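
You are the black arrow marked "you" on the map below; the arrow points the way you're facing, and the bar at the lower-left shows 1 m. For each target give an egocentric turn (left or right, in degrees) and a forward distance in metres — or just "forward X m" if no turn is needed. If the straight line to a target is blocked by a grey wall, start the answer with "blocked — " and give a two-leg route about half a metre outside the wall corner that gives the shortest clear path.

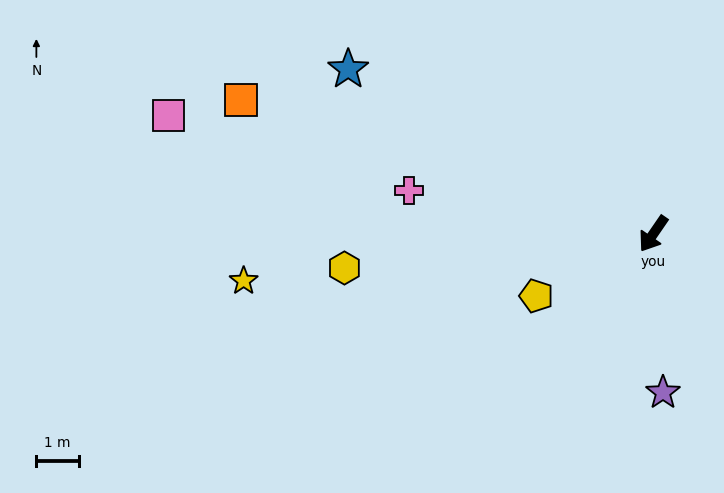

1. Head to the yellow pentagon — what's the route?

turn right 28°, forward 3.1 m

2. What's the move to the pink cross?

turn right 66°, forward 5.8 m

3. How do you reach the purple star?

turn left 38°, forward 3.7 m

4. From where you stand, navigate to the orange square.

turn right 73°, forward 10.2 m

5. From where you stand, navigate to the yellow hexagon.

turn right 49°, forward 7.3 m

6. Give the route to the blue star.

turn right 84°, forward 8.2 m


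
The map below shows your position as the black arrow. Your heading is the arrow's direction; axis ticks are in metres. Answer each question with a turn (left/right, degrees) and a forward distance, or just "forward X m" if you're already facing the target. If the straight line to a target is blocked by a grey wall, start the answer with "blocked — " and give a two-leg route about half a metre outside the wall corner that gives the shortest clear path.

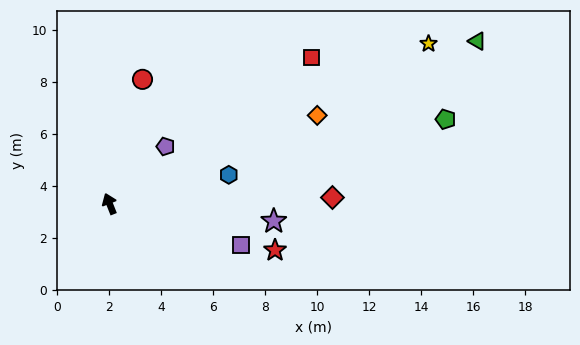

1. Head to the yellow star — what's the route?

turn right 85°, forward 13.7 m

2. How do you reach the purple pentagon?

turn right 66°, forward 3.1 m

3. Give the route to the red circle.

turn right 36°, forward 5.0 m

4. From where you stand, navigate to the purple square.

turn right 129°, forward 5.3 m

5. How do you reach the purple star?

turn right 118°, forward 6.4 m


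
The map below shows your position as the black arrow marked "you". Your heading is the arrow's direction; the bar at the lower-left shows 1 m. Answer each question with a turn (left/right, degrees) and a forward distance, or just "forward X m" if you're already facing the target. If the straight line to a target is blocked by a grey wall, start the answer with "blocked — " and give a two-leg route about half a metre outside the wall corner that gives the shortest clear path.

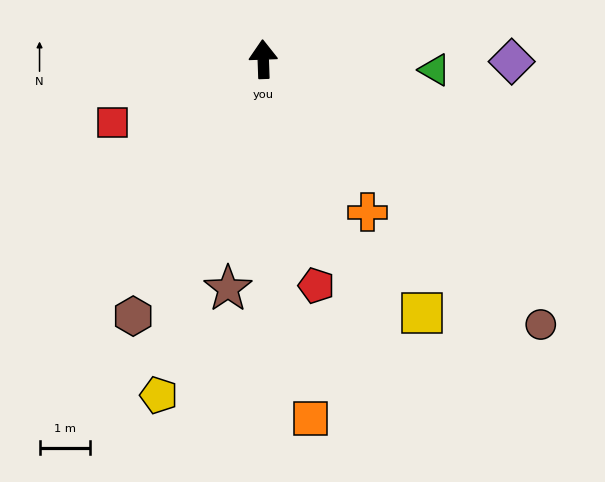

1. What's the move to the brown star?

turn left 169°, forward 4.6 m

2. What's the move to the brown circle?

turn right 136°, forward 7.6 m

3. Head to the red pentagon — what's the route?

turn right 169°, forward 4.6 m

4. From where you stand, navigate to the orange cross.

turn right 148°, forward 3.7 m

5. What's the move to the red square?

turn left 111°, forward 3.2 m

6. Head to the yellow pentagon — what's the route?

turn left 161°, forward 7.0 m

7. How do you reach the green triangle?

turn right 96°, forward 3.4 m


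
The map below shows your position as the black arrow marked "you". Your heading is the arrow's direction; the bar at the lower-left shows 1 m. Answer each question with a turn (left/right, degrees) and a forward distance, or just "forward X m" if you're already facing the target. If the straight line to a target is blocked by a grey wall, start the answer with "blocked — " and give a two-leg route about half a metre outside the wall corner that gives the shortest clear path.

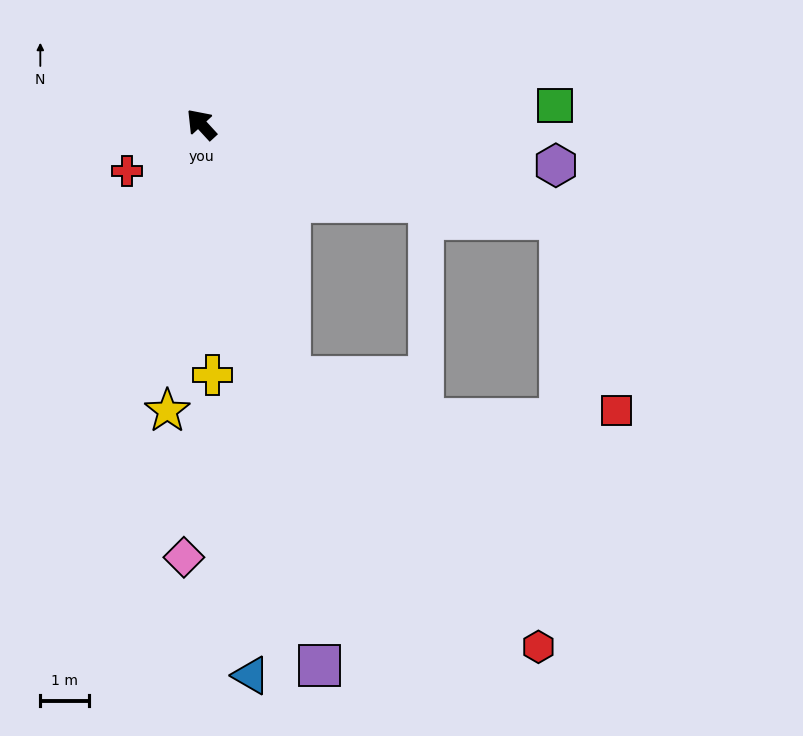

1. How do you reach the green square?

turn right 130°, forward 7.3 m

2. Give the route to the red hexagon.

blocked — turn left 157°, forward 5.5 m, then turn left 23°, forward 7.6 m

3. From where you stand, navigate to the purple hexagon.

turn right 139°, forward 7.4 m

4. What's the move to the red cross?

turn left 80°, forward 1.8 m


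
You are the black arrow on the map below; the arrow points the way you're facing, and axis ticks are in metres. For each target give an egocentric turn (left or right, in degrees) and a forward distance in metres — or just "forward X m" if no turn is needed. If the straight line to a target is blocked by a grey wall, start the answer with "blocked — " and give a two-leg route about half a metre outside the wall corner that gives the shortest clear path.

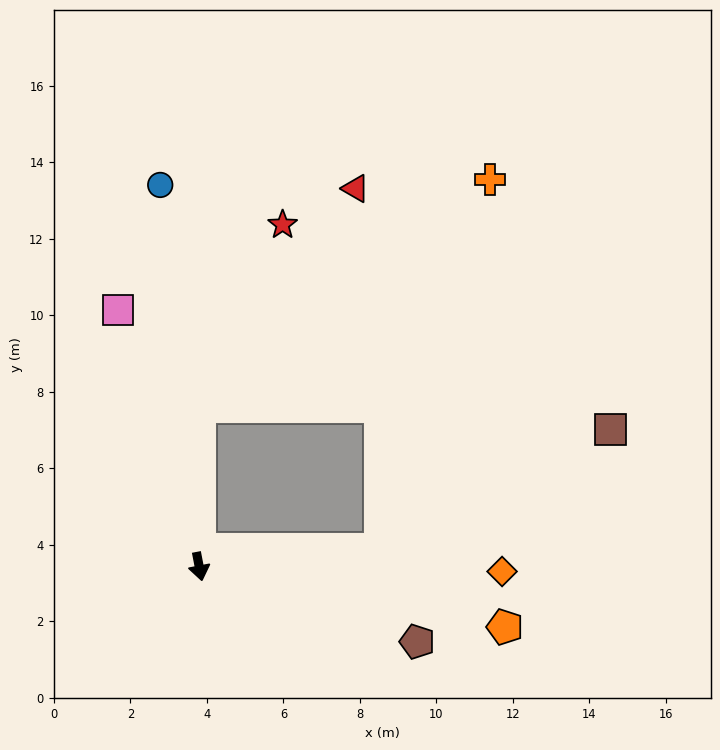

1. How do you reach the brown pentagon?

turn left 60°, forward 6.0 m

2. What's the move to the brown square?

blocked — turn left 85°, forward 4.8 m, then turn left 22°, forward 6.8 m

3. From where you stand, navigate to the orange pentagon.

turn left 68°, forward 8.1 m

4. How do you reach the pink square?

turn right 173°, forward 7.0 m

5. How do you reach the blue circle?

turn left 175°, forward 10.0 m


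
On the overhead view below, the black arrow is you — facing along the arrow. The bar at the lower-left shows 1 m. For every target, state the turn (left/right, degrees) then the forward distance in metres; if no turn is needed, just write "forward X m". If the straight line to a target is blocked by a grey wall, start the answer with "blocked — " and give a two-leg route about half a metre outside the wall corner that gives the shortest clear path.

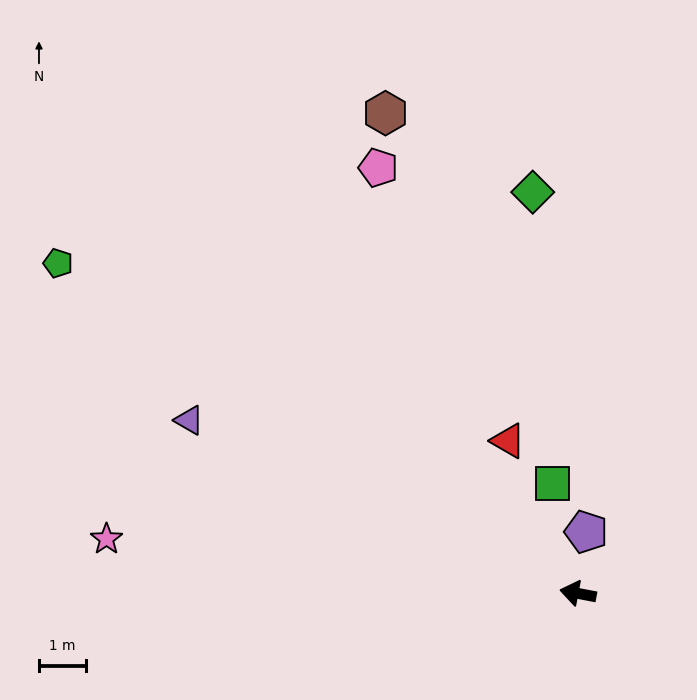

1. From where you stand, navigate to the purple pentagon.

turn right 87°, forward 1.3 m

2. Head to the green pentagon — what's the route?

turn right 22°, forward 13.2 m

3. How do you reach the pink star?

turn left 4°, forward 10.1 m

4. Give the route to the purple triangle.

turn right 13°, forward 9.1 m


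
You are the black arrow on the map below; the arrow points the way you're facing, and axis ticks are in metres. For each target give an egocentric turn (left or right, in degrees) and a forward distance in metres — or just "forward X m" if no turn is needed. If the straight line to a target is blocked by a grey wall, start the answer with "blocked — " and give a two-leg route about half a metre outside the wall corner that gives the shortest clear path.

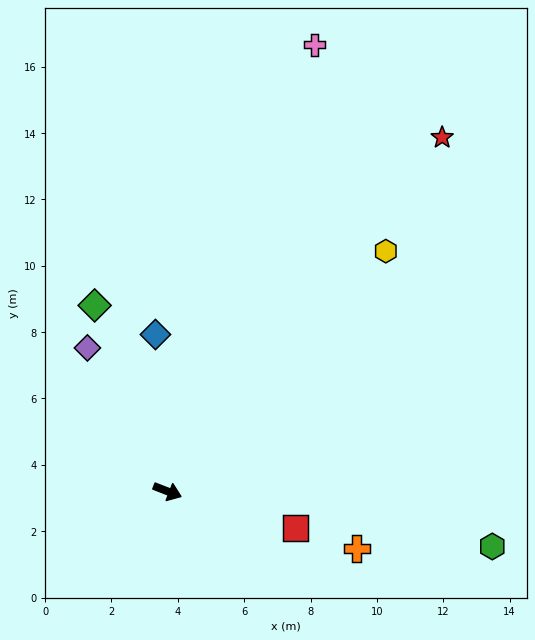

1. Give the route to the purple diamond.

turn left 140°, forward 4.9 m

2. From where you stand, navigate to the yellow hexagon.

turn left 69°, forward 9.8 m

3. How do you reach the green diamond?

turn left 133°, forward 6.0 m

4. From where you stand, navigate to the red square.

turn left 5°, forward 4.0 m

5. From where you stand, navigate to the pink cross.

turn left 93°, forward 14.2 m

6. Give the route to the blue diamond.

turn left 116°, forward 4.7 m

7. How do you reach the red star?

turn left 73°, forward 13.5 m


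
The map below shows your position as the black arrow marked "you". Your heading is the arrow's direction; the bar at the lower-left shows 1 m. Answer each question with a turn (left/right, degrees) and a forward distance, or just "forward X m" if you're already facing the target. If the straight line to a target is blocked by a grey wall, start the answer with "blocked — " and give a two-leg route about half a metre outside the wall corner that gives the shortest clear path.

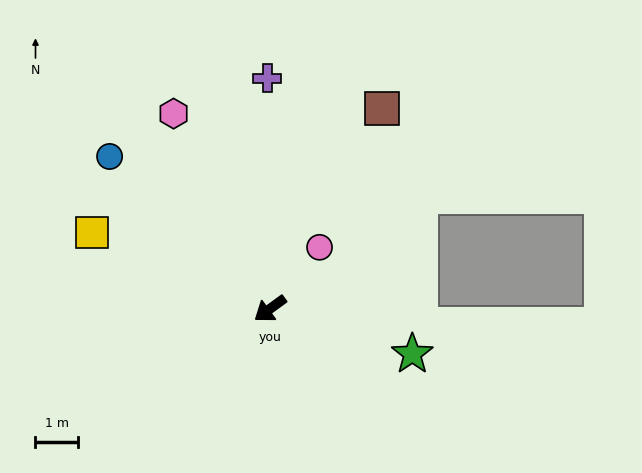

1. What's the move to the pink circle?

turn right 165°, forward 1.9 m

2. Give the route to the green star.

turn left 126°, forward 3.5 m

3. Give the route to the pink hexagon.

turn right 100°, forward 5.1 m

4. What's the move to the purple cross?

turn right 125°, forward 5.4 m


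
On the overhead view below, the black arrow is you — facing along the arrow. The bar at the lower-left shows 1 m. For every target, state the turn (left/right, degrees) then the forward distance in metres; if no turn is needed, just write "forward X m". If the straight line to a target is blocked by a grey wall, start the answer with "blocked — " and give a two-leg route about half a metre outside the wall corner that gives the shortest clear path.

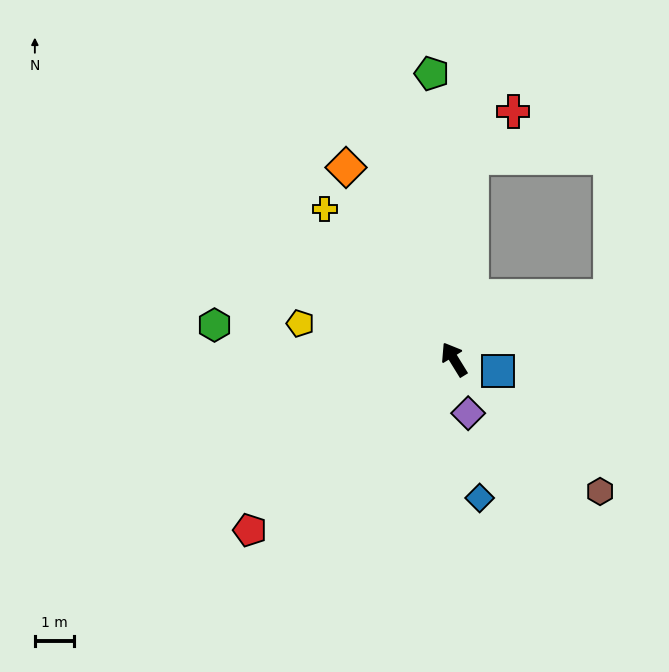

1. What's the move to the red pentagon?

turn left 98°, forward 6.7 m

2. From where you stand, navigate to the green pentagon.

turn right 27°, forward 7.3 m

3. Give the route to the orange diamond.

turn right 2°, forward 5.6 m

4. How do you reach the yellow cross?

turn left 9°, forward 5.0 m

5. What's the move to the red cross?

blocked — turn right 37°, forward 5.1 m, then turn right 35°, forward 1.6 m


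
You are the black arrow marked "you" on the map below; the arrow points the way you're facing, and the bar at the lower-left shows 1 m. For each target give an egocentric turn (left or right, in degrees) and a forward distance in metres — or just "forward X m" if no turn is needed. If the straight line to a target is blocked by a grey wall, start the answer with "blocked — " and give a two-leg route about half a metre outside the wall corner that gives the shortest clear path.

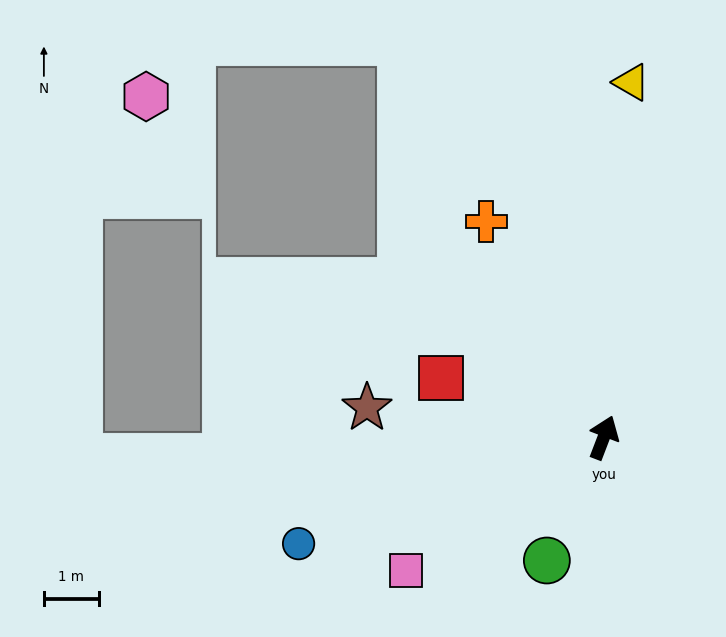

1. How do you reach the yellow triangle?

turn left 16°, forward 6.5 m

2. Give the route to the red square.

turn left 91°, forward 3.1 m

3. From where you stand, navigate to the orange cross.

turn left 50°, forward 4.5 m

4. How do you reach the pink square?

turn left 145°, forward 4.3 m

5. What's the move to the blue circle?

turn left 130°, forward 5.9 m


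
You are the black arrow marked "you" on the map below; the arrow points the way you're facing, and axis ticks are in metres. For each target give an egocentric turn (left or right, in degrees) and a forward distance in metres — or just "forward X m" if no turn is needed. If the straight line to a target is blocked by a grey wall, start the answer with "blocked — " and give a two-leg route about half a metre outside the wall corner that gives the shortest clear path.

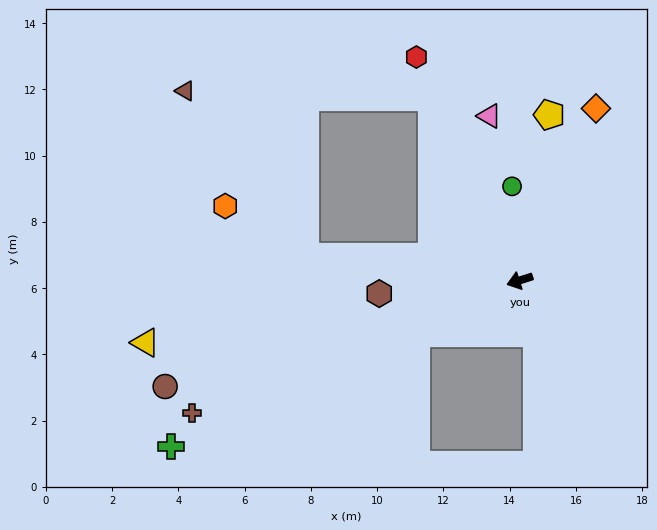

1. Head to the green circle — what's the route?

turn right 103°, forward 2.8 m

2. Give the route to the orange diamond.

turn right 132°, forward 5.7 m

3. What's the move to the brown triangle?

blocked — turn right 24°, forward 6.5 m, then turn right 48°, forward 6.2 m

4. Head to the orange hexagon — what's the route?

blocked — turn right 24°, forward 6.5 m, then turn right 26°, forward 2.9 m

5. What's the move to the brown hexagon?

turn right 12°, forward 4.3 m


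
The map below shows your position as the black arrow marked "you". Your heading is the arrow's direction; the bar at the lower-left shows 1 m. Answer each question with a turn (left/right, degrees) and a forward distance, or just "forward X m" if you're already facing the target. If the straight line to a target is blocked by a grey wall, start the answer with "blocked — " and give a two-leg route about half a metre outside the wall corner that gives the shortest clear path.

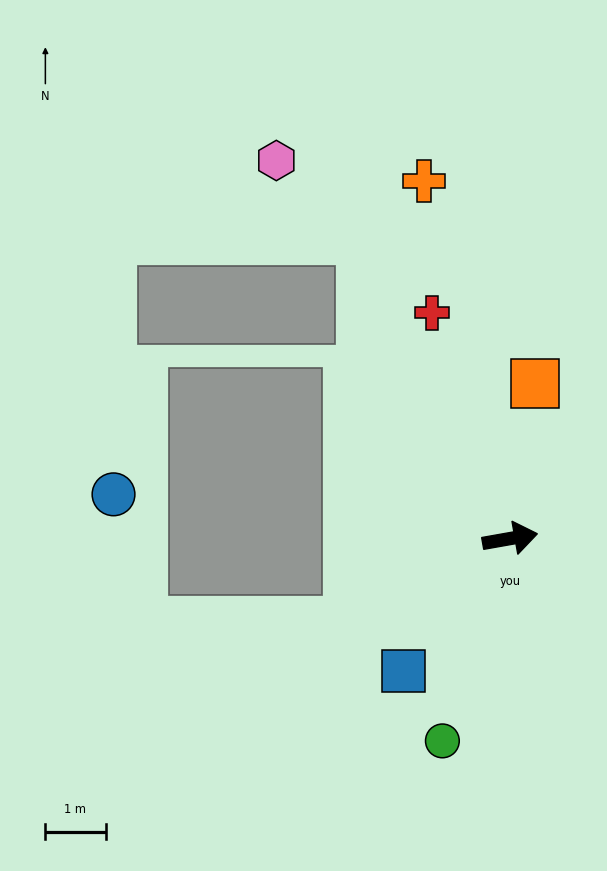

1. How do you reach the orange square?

turn left 71°, forward 2.6 m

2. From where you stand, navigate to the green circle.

turn right 119°, forward 3.5 m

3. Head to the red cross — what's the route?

turn left 99°, forward 4.0 m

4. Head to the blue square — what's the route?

turn right 139°, forward 2.8 m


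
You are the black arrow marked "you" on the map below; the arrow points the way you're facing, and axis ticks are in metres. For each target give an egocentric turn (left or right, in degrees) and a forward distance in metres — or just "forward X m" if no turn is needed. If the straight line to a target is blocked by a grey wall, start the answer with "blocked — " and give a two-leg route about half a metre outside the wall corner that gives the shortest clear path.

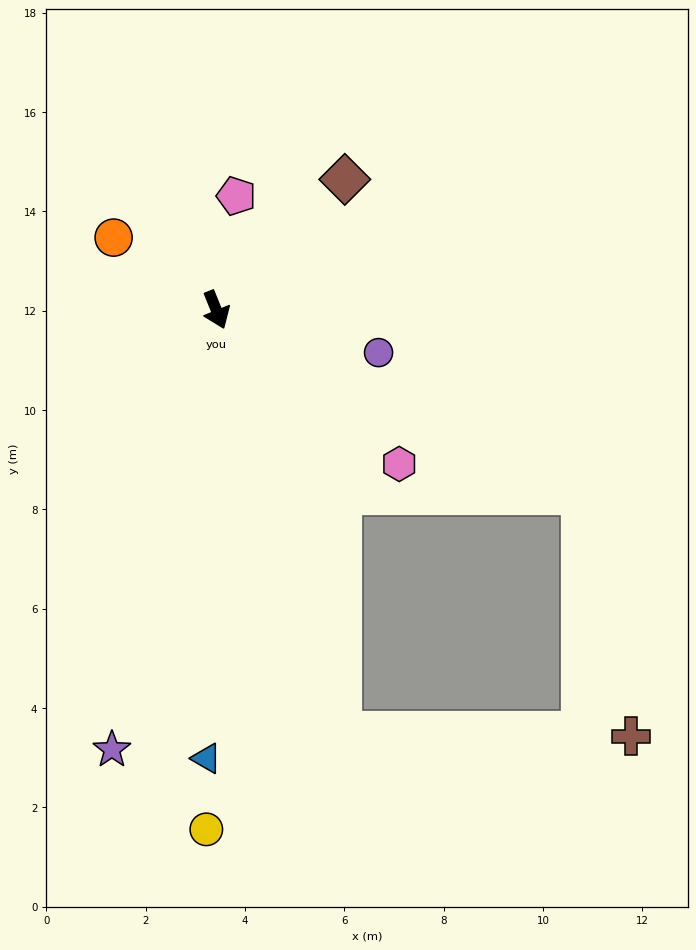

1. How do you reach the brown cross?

blocked — turn left 41°, forward 8.2 m, then turn right 52°, forward 5.0 m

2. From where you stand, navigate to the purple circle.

turn left 53°, forward 3.4 m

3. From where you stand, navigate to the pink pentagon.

turn left 148°, forward 2.3 m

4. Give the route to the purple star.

turn right 35°, forward 9.1 m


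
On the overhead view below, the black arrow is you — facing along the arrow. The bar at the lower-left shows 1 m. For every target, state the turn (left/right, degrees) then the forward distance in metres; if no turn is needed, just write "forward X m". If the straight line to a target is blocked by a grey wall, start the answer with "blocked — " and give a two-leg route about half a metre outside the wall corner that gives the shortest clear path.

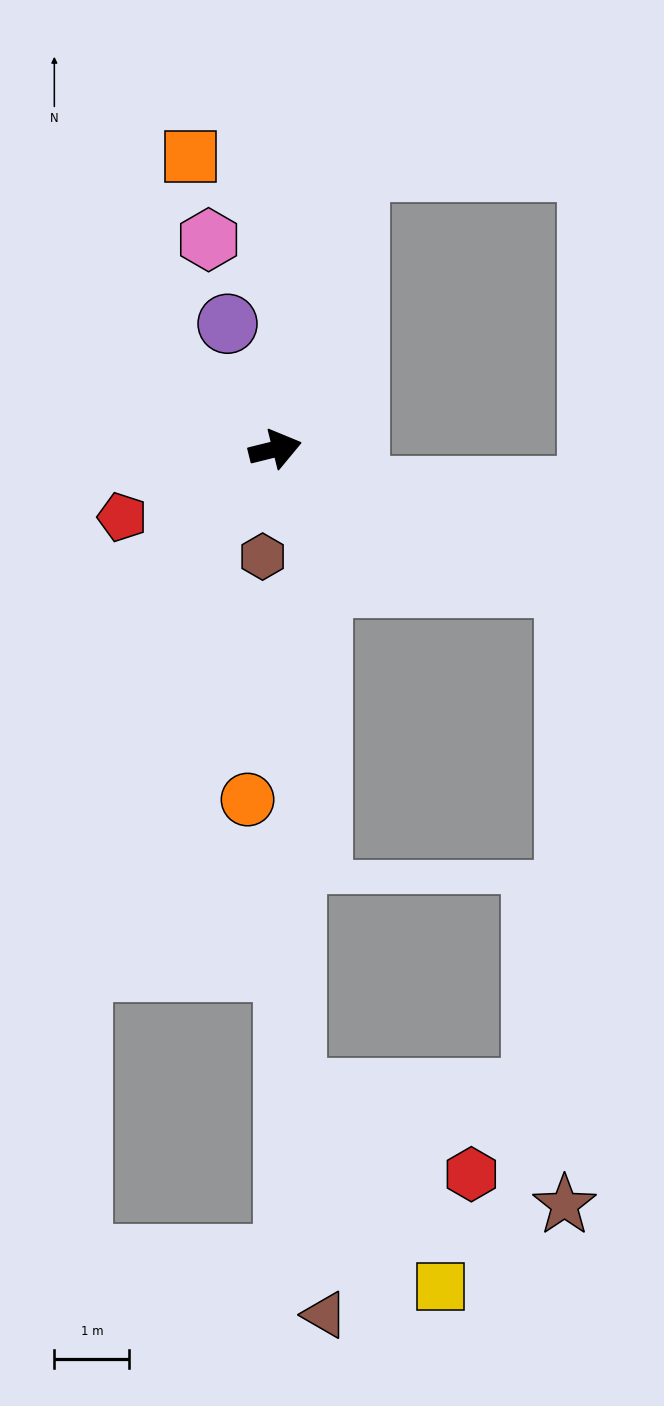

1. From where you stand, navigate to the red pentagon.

turn right 170°, forward 2.2 m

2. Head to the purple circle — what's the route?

turn left 97°, forward 1.8 m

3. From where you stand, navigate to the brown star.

blocked — turn right 39°, forward 4.3 m, then turn right 65°, forward 8.3 m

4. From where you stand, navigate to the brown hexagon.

turn right 111°, forward 1.4 m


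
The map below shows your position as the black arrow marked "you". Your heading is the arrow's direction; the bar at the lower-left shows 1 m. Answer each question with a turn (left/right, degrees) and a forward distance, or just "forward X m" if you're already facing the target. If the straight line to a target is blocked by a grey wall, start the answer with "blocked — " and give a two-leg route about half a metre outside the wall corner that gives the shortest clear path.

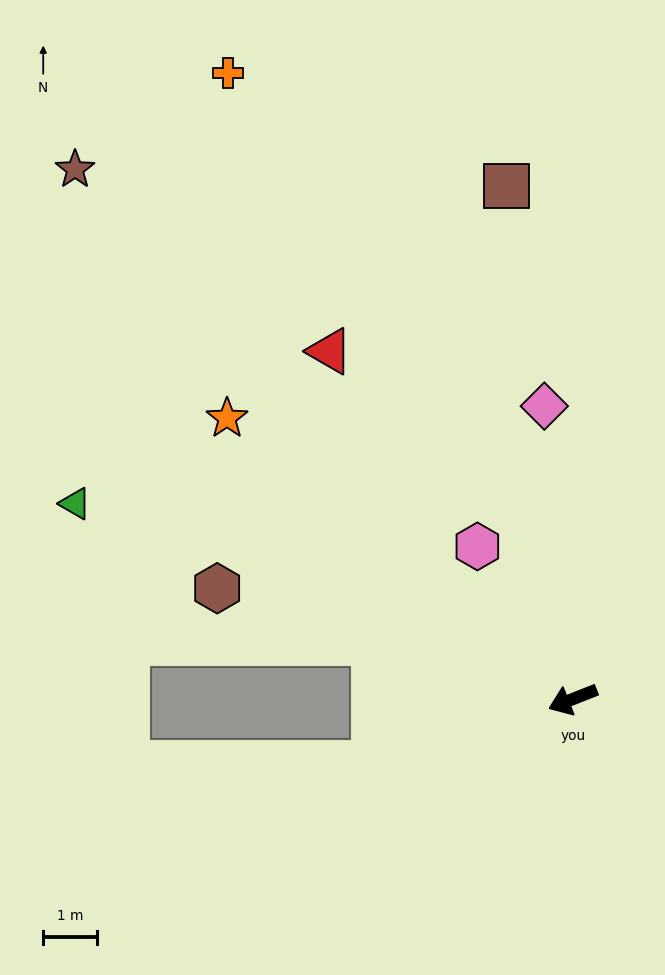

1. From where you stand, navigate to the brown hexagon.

turn right 39°, forward 6.9 m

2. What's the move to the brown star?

turn right 68°, forward 13.5 m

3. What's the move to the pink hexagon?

turn right 80°, forward 3.3 m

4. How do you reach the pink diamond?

turn right 106°, forward 5.5 m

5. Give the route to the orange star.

turn right 61°, forward 8.3 m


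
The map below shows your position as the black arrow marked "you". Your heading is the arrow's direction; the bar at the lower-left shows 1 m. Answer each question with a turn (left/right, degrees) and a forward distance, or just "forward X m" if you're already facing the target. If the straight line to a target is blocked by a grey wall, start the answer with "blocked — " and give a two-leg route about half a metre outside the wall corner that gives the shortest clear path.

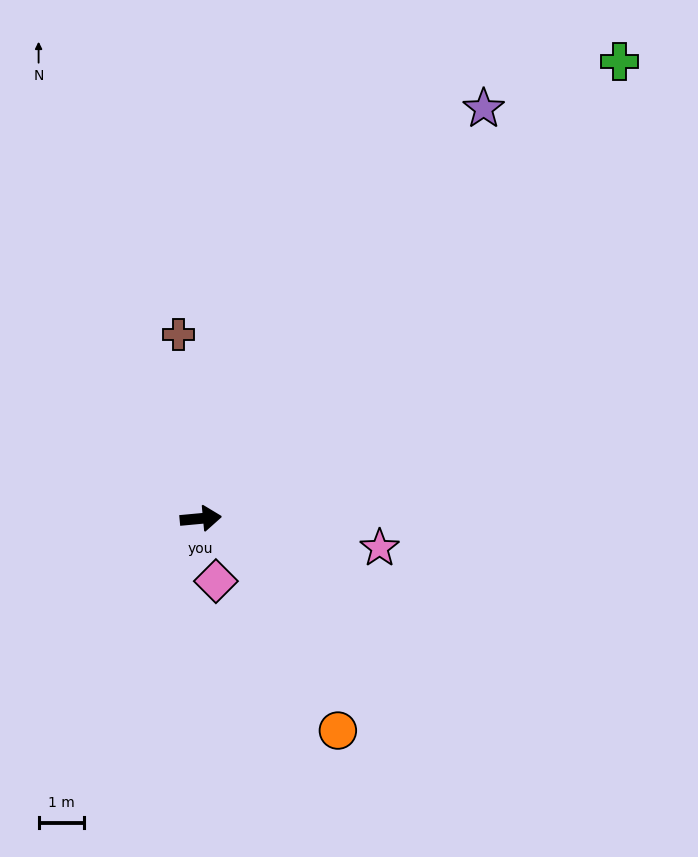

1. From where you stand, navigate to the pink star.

turn right 15°, forward 3.9 m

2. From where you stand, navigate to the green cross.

turn left 42°, forward 13.5 m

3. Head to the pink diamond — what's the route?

turn right 82°, forward 1.4 m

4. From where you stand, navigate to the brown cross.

turn left 92°, forward 4.0 m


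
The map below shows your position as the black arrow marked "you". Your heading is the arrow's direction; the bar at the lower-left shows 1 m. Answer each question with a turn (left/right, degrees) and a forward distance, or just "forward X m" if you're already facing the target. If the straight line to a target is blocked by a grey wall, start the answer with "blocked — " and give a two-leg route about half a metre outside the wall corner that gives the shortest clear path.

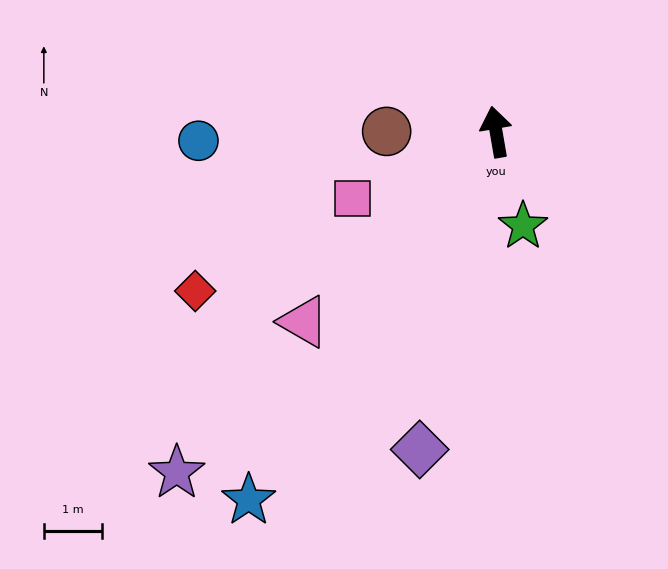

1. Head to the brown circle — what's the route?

turn left 80°, forward 1.9 m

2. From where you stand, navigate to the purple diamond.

turn left 157°, forward 5.6 m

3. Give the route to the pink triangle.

turn left 125°, forward 4.7 m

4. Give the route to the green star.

turn right 174°, forward 1.7 m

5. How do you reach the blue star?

turn left 136°, forward 7.6 m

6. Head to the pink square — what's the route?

turn left 105°, forward 2.7 m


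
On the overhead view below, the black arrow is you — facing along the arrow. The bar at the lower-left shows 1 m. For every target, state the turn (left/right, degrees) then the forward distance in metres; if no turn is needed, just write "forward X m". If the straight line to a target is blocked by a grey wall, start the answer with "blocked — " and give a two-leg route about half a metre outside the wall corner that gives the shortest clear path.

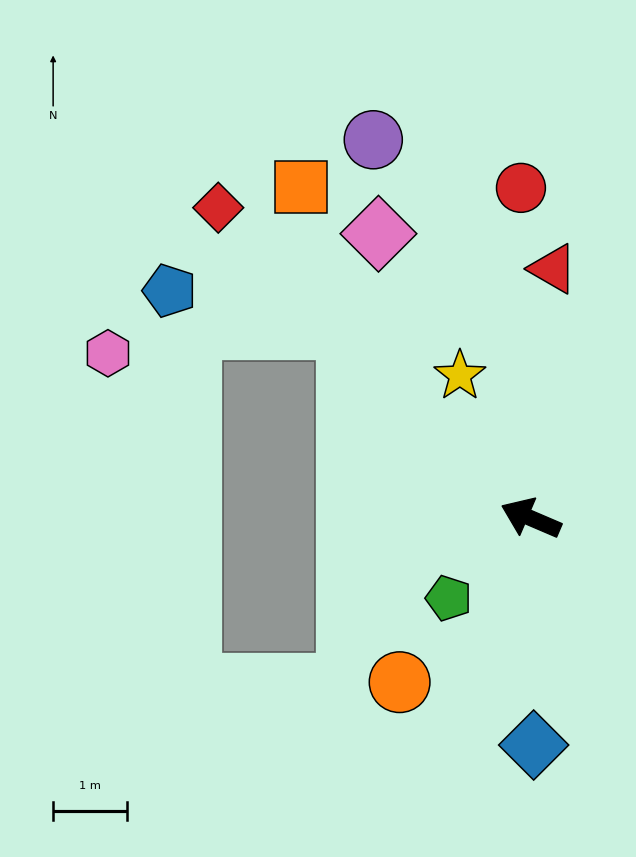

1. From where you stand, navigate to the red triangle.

turn right 72°, forward 3.4 m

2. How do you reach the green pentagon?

turn left 67°, forward 1.6 m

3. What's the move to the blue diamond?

turn left 114°, forward 3.1 m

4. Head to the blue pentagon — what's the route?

blocked — turn right 23°, forward 3.6 m, then turn left 34°, forward 2.5 m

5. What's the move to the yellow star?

turn right 40°, forward 2.2 m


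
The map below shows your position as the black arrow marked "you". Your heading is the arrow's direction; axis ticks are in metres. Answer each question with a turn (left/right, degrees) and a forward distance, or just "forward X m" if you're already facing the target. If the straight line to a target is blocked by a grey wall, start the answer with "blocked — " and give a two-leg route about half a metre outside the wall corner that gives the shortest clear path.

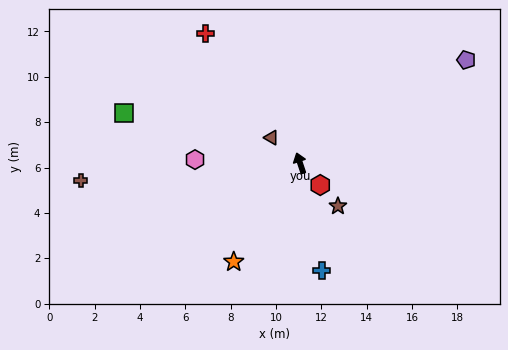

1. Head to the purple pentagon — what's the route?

turn right 77°, forward 8.6 m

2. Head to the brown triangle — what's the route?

turn left 30°, forward 1.7 m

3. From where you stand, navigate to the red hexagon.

turn right 156°, forward 1.3 m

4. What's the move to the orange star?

turn left 128°, forward 5.2 m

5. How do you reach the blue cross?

turn left 173°, forward 4.8 m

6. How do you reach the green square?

turn left 56°, forward 8.1 m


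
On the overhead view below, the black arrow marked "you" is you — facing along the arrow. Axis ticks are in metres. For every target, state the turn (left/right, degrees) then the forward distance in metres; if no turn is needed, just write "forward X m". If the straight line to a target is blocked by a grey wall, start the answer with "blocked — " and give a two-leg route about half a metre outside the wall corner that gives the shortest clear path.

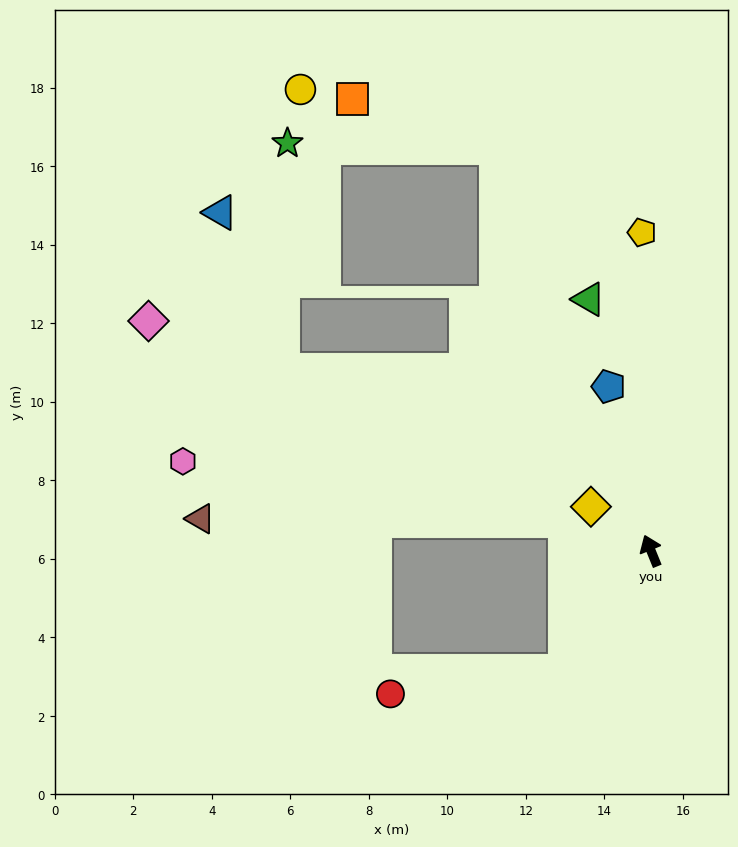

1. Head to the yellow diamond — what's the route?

turn left 32°, forward 1.9 m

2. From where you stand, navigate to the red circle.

blocked — turn left 122°, forward 3.8 m, then turn right 47°, forward 4.5 m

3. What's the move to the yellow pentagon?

turn right 20°, forward 8.1 m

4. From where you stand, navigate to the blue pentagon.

turn right 8°, forward 4.3 m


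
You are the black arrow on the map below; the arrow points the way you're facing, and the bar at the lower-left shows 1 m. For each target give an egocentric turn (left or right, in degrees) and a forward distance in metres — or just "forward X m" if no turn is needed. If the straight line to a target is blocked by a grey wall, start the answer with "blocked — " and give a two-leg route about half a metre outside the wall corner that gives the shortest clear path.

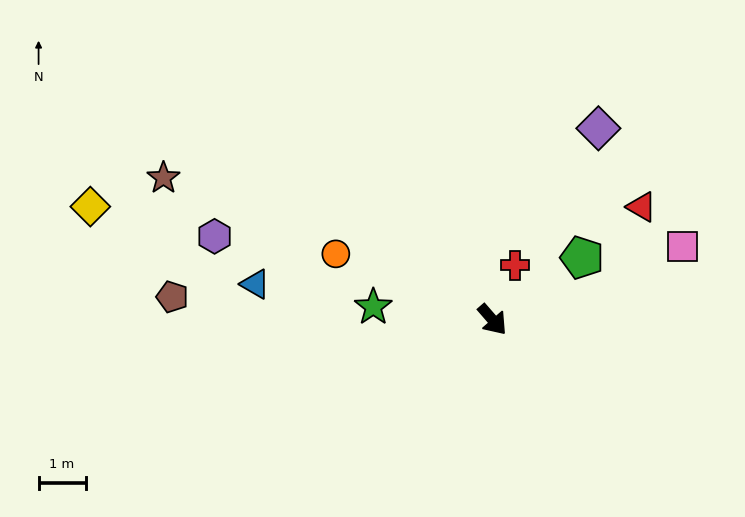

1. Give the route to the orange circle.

turn right 154°, forward 3.6 m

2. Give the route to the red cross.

turn left 117°, forward 1.3 m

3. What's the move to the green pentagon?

turn left 84°, forward 2.3 m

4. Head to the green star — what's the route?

turn right 137°, forward 2.6 m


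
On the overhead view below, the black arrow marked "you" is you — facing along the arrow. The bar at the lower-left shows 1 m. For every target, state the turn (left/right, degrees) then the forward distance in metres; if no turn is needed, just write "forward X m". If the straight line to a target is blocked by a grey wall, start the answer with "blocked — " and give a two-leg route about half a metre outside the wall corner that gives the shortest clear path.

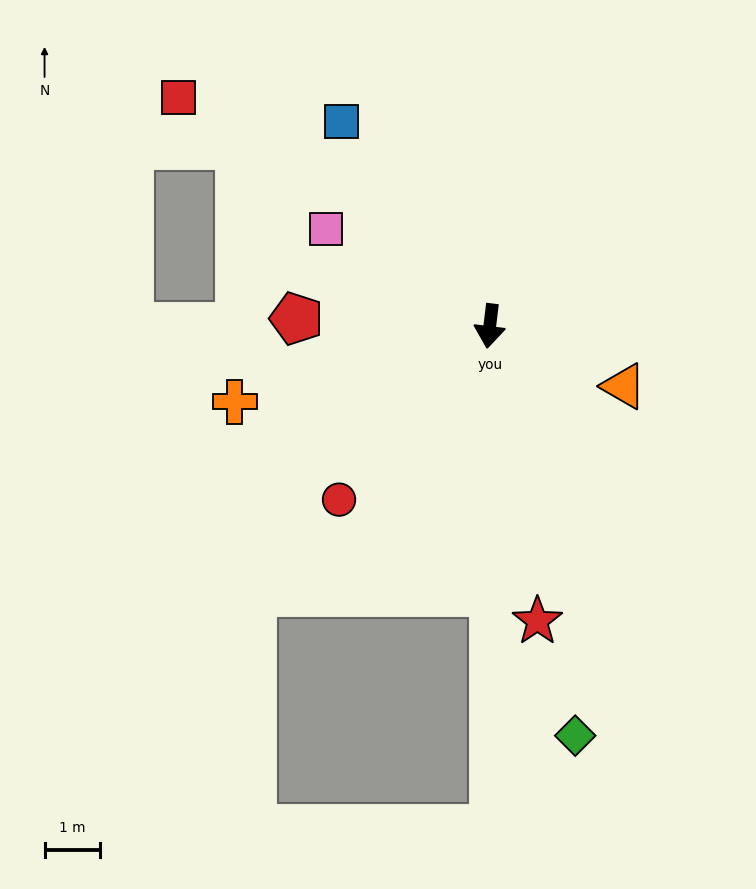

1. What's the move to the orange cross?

turn right 67°, forward 4.8 m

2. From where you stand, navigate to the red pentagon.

turn right 85°, forward 3.5 m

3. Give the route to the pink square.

turn right 114°, forward 3.4 m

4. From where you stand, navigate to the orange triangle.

turn left 73°, forward 2.6 m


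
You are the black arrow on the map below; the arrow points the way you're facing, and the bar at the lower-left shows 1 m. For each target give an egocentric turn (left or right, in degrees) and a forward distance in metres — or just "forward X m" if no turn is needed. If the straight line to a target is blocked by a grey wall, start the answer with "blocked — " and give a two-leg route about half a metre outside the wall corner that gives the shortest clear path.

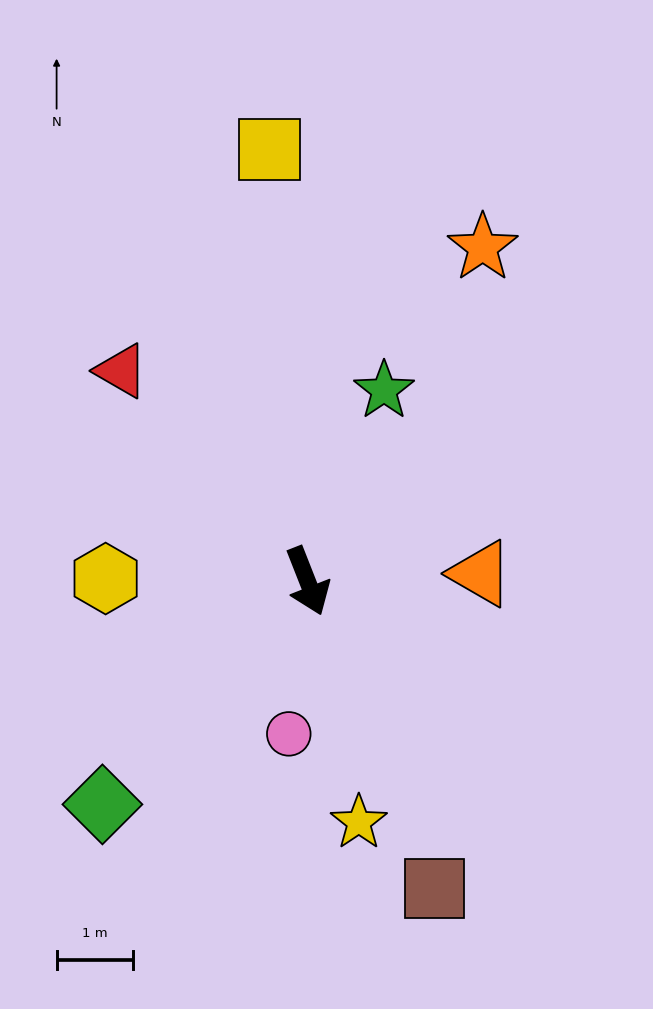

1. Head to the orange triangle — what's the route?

turn left 71°, forward 2.3 m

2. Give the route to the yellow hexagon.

turn right 112°, forward 2.6 m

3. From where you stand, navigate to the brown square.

forward 4.3 m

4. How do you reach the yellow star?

turn right 9°, forward 3.2 m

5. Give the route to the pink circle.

turn right 28°, forward 2.0 m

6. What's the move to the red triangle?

turn right 160°, forward 3.7 m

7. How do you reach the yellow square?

turn left 164°, forward 5.7 m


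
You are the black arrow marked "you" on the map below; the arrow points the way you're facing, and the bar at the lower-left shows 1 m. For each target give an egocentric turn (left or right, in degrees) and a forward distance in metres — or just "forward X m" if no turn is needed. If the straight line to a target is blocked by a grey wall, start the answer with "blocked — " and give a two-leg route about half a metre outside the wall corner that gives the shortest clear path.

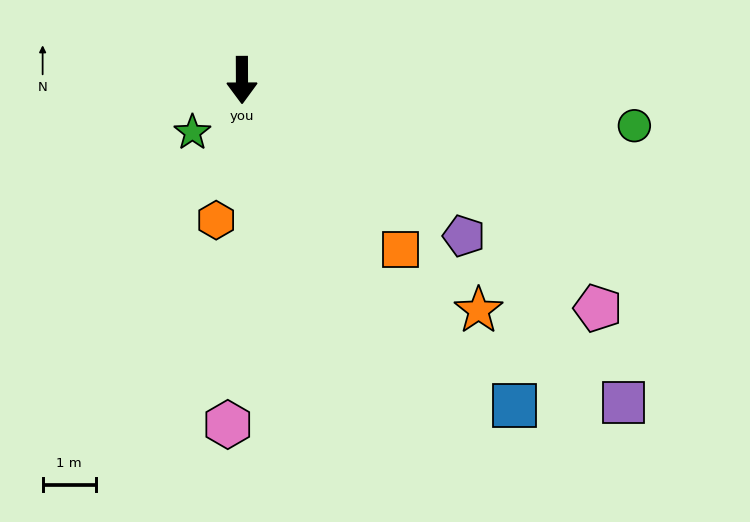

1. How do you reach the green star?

turn right 44°, forward 1.4 m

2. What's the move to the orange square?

turn left 43°, forward 4.3 m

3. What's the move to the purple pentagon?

turn left 55°, forward 5.1 m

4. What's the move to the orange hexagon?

turn right 11°, forward 2.7 m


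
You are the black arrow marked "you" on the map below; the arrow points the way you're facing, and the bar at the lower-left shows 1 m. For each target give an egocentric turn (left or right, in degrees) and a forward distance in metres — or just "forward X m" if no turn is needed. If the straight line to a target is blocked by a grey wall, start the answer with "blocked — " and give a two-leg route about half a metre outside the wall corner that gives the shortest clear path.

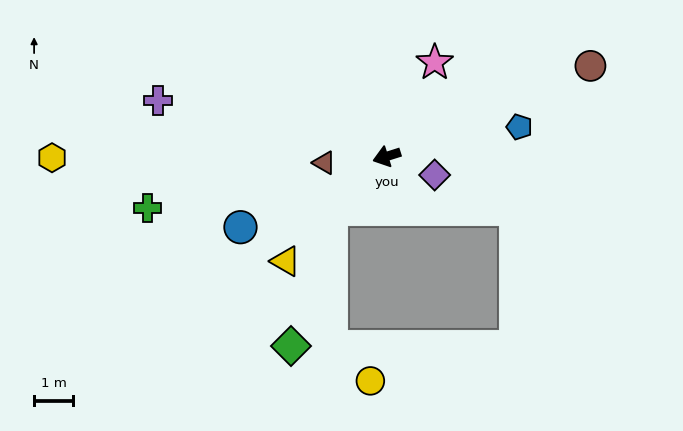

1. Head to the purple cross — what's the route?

turn right 31°, forward 6.0 m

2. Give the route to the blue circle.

turn left 8°, forward 4.2 m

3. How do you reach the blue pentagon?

turn left 175°, forward 3.5 m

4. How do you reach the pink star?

turn right 135°, forward 2.7 m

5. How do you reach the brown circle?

turn right 174°, forward 5.7 m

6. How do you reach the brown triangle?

turn right 12°, forward 1.6 m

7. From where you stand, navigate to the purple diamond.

turn left 141°, forward 1.3 m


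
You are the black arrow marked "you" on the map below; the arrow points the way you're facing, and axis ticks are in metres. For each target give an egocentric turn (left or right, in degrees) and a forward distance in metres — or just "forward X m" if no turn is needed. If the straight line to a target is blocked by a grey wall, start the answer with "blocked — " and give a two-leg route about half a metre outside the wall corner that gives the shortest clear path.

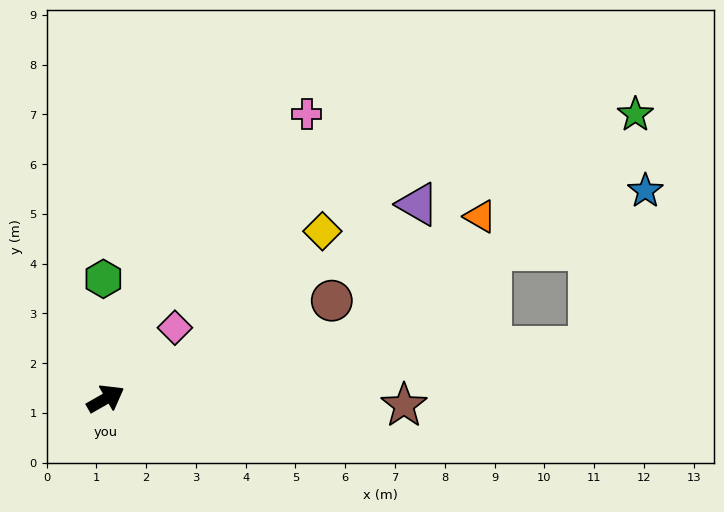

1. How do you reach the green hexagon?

turn left 61°, forward 2.4 m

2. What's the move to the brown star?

turn right 31°, forward 6.0 m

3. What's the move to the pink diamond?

turn left 16°, forward 2.0 m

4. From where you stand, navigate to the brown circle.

turn right 6°, forward 5.0 m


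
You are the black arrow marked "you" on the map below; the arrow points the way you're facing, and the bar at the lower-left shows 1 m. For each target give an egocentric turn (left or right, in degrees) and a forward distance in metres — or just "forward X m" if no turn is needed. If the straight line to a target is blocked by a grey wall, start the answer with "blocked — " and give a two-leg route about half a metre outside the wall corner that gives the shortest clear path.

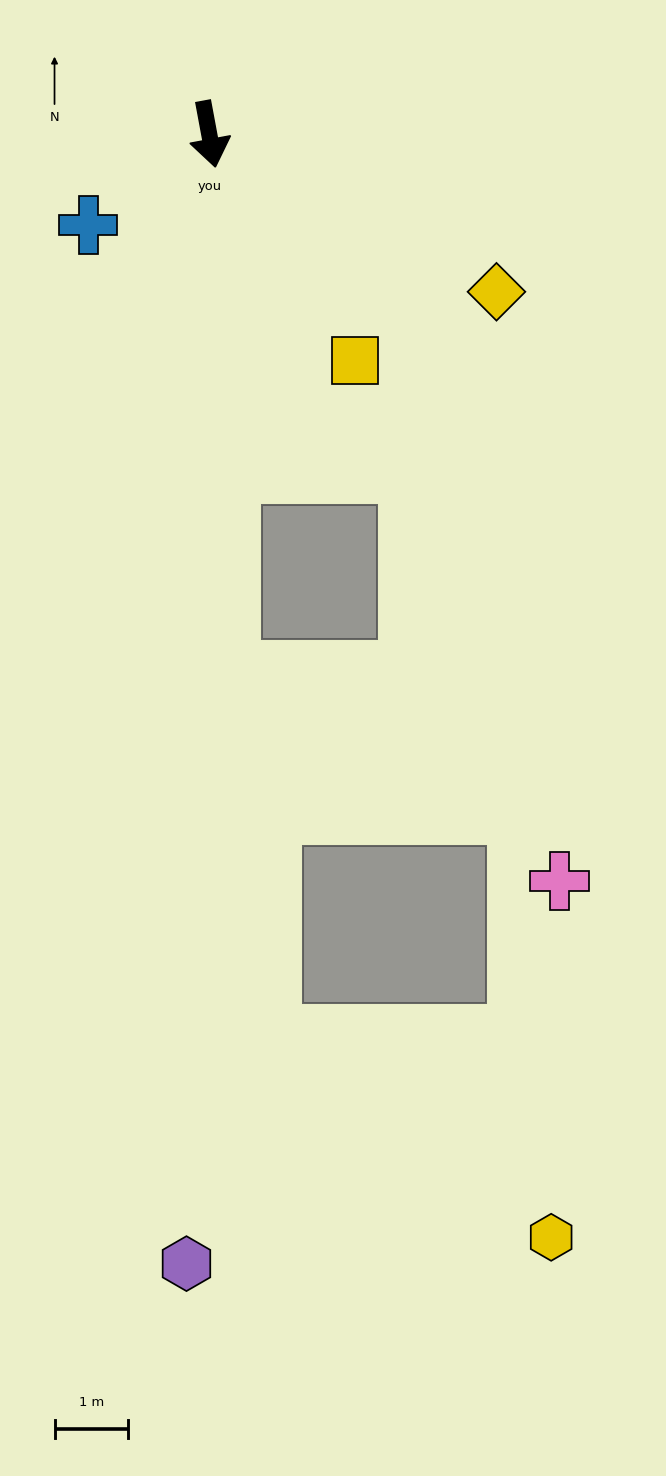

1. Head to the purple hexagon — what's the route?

turn right 12°, forward 15.4 m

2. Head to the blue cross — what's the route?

turn right 64°, forward 2.1 m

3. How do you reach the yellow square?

turn left 22°, forward 3.7 m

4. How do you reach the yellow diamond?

turn left 51°, forward 4.5 m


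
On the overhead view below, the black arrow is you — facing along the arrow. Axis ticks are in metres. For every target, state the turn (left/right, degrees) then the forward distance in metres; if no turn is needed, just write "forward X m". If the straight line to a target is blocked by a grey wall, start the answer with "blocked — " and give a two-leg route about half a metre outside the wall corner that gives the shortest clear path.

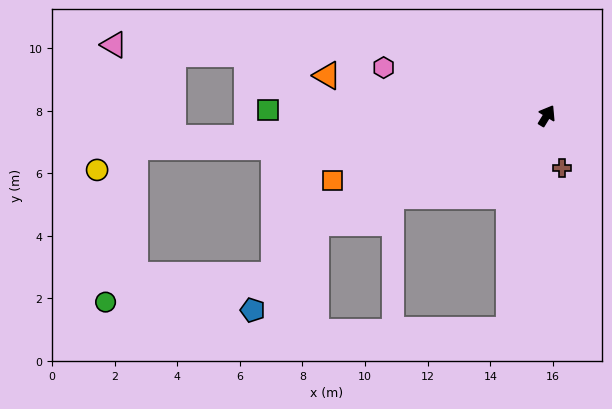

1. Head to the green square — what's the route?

turn left 120°, forward 8.9 m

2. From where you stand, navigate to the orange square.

turn left 138°, forward 7.2 m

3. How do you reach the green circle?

blocked — turn left 126°, forward 13.2 m, then turn left 75°, forward 5.0 m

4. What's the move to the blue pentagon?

blocked — turn left 146°, forward 8.1 m, then turn left 29°, forward 3.4 m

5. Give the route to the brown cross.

turn right 133°, forward 1.7 m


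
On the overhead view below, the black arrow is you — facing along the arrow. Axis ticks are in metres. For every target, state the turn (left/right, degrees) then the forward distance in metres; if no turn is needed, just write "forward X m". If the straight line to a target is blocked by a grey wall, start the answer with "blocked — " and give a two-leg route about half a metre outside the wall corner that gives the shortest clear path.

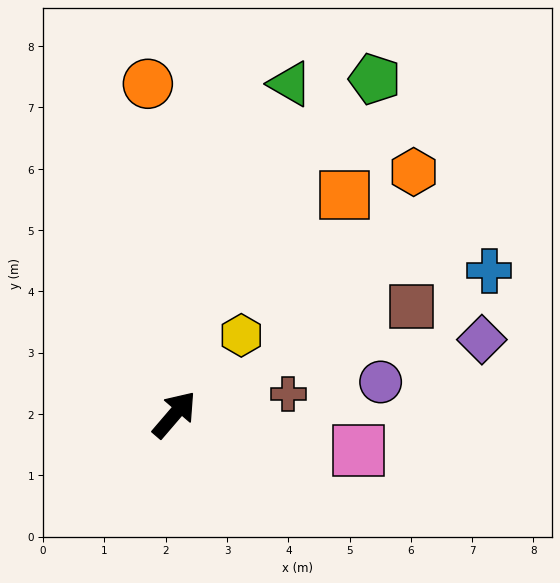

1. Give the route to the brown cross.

turn right 39°, forward 1.9 m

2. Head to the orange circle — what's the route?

turn left 45°, forward 5.4 m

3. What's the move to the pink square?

turn right 60°, forward 3.1 m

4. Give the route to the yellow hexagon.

forward 1.7 m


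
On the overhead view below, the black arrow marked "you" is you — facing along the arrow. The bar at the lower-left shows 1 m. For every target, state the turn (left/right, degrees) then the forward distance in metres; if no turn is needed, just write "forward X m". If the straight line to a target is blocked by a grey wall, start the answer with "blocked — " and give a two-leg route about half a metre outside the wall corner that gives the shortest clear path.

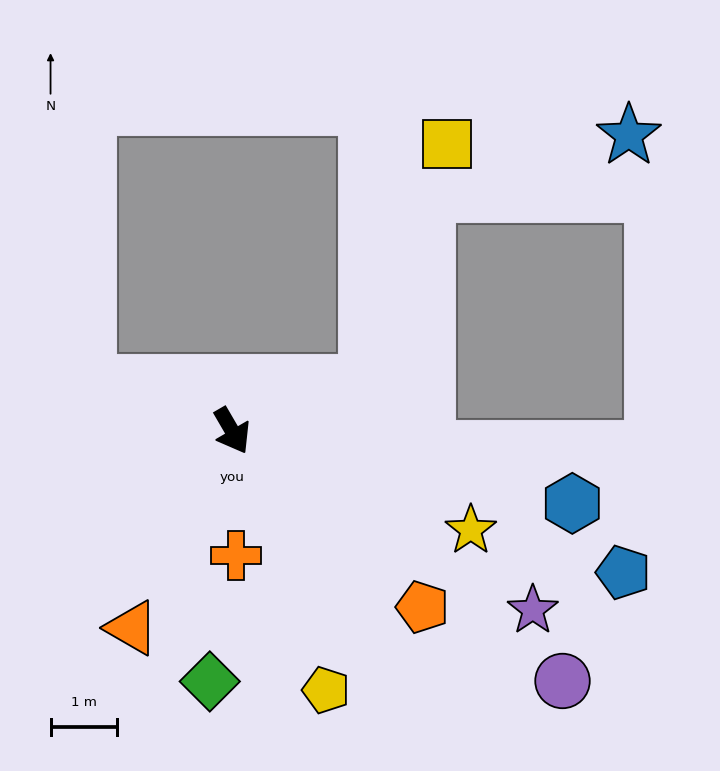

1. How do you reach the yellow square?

blocked — turn left 79°, forward 2.2 m, then turn left 52°, forward 3.8 m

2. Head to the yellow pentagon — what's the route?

turn right 10°, forward 4.2 m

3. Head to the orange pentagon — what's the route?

turn left 17°, forward 3.9 m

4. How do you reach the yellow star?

turn left 37°, forward 3.9 m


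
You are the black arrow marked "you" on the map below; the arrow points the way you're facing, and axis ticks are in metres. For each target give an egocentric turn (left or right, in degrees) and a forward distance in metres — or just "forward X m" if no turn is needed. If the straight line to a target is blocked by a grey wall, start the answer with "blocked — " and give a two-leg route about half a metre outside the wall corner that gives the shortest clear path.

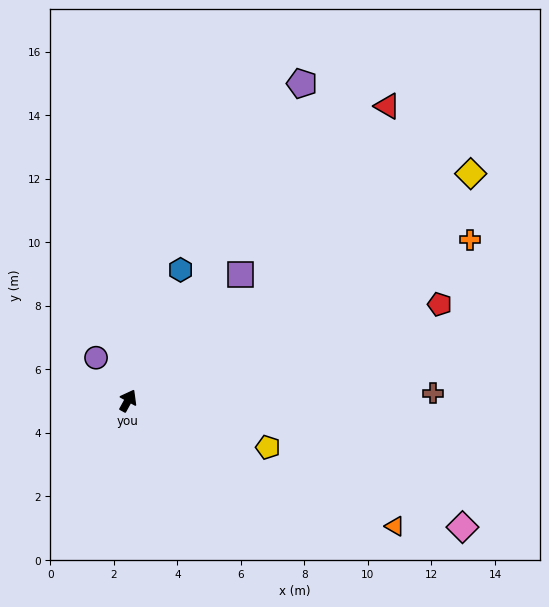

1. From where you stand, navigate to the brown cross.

turn right 60°, forward 9.6 m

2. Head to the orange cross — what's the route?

turn right 36°, forward 11.9 m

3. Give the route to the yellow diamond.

turn right 28°, forward 12.9 m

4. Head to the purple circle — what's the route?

turn left 66°, forward 1.7 m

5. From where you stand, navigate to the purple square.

turn right 13°, forward 5.3 m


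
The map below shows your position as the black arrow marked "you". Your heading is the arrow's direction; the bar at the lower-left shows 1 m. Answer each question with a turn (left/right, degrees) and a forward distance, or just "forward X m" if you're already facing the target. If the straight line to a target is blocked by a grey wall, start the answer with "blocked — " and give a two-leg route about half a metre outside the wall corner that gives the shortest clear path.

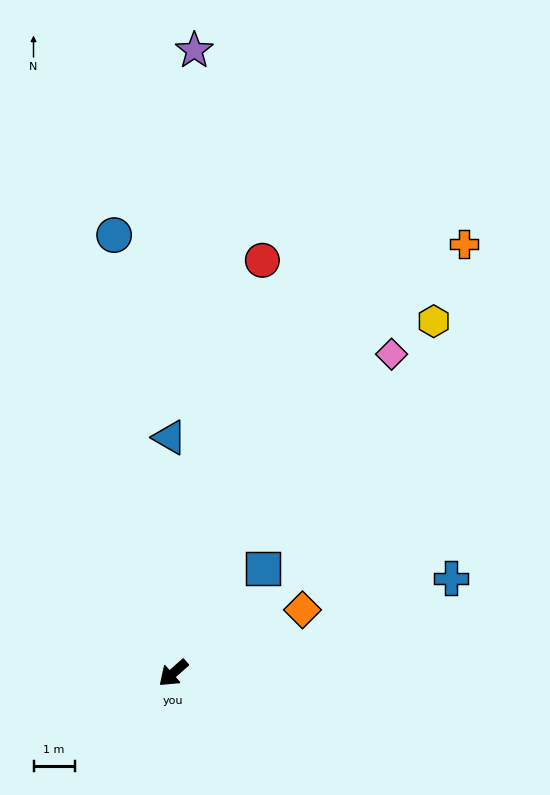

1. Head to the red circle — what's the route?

turn right 144°, forward 10.3 m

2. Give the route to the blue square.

turn right 172°, forward 3.4 m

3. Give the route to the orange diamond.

turn left 165°, forward 3.5 m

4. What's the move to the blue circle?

turn right 124°, forward 10.8 m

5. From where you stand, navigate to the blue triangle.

turn right 131°, forward 5.7 m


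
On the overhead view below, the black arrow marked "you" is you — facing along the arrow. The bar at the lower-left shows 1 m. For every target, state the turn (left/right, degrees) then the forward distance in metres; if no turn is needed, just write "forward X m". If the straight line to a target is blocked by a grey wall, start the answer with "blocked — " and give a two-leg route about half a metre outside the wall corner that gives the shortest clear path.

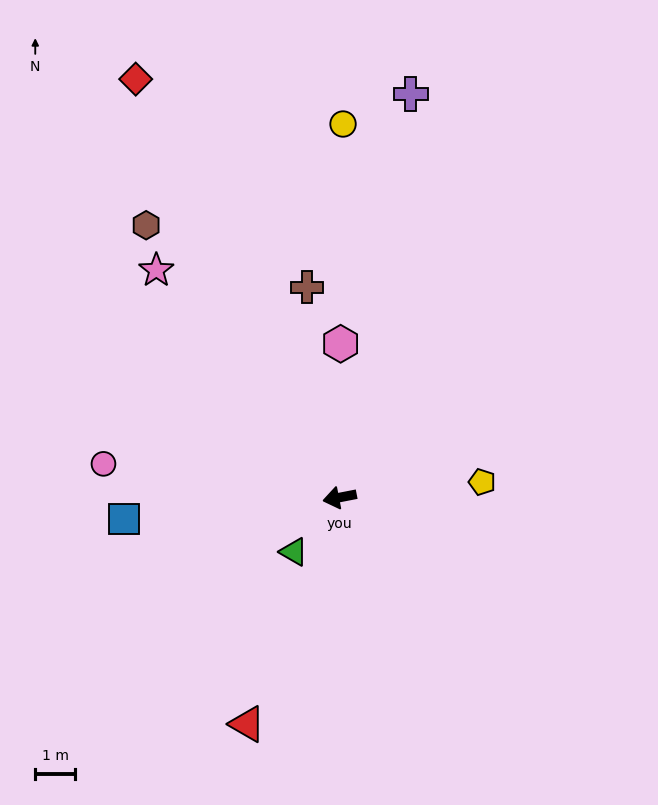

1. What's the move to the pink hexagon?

turn right 101°, forward 3.8 m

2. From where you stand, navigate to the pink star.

turn right 62°, forward 7.3 m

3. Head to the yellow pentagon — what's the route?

turn left 175°, forward 3.6 m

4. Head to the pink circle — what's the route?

turn right 19°, forward 5.9 m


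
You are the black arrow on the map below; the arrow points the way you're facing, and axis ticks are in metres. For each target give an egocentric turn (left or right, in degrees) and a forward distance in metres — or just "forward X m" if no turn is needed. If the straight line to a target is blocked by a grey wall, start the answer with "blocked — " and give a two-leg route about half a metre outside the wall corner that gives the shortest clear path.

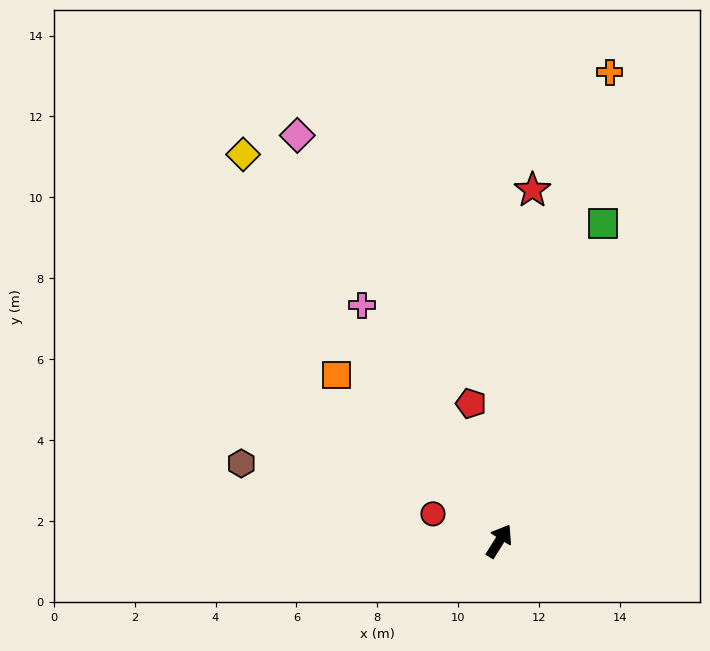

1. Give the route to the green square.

turn left 14°, forward 8.3 m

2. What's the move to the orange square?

turn left 76°, forward 5.8 m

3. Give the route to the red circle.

turn left 100°, forward 1.8 m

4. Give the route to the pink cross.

turn left 62°, forward 6.8 m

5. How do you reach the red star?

turn left 27°, forward 8.7 m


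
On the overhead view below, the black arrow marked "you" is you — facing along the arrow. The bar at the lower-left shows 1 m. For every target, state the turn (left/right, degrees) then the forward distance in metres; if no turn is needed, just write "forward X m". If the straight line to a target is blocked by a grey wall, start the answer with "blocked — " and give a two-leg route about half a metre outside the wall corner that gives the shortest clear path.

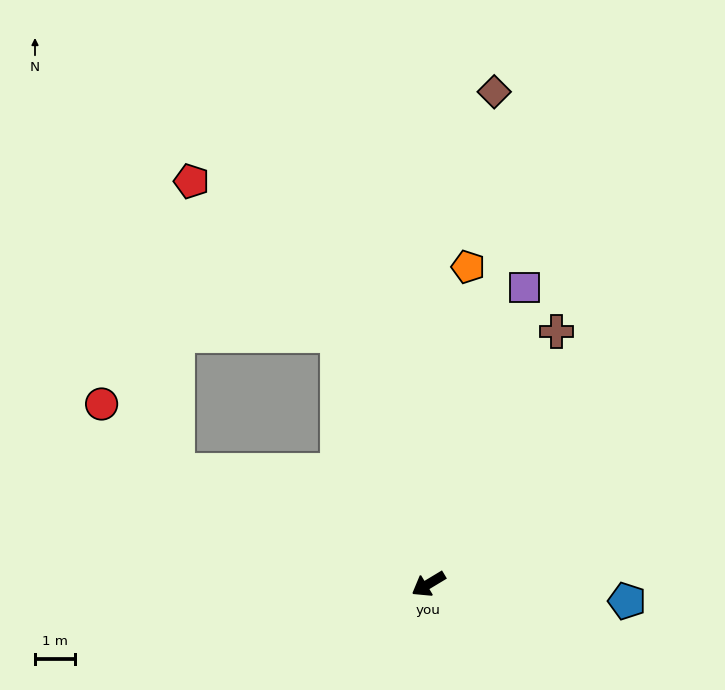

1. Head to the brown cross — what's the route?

turn right 148°, forward 7.0 m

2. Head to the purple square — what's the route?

turn right 139°, forward 7.7 m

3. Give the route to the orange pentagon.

turn right 128°, forward 7.9 m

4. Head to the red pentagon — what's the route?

blocked — turn right 101°, forward 6.6 m, then turn left 23°, forward 5.3 m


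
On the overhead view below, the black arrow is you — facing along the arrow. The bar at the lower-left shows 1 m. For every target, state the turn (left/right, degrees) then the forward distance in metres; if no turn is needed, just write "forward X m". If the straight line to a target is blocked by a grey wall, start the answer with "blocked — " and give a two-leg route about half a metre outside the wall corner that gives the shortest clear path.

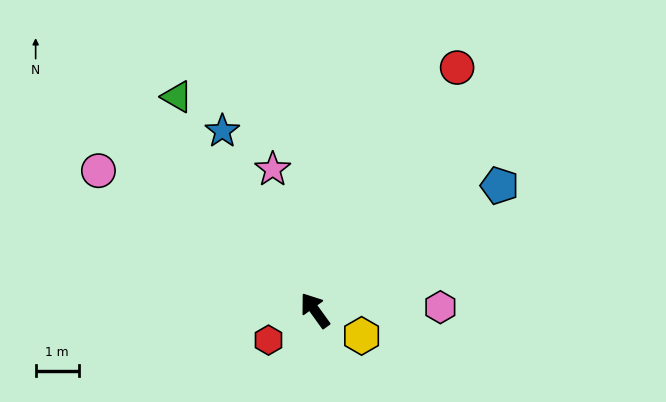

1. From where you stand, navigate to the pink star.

turn right 19°, forward 3.4 m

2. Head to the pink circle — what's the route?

turn left 21°, forward 6.0 m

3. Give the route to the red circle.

turn right 66°, forward 6.5 m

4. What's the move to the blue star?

turn right 8°, forward 4.7 m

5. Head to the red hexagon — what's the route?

turn left 87°, forward 1.3 m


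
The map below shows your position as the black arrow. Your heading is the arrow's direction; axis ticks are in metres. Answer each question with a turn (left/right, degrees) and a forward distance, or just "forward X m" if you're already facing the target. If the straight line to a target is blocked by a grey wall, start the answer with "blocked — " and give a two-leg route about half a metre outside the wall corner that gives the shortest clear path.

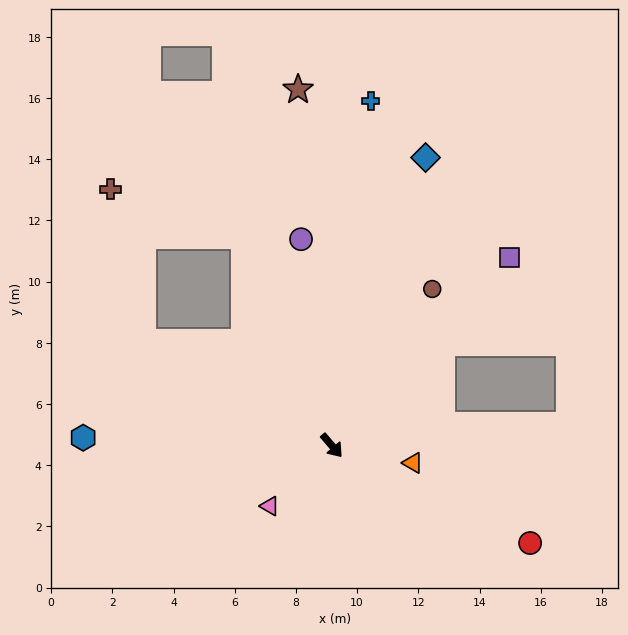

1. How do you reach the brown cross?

blocked — turn left 162°, forward 7.4 m, then turn left 48°, forward 4.6 m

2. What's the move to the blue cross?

turn left 133°, forward 11.3 m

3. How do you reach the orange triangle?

turn left 38°, forward 2.7 m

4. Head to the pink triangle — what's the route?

turn right 86°, forward 2.8 m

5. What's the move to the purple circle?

turn left 148°, forward 6.8 m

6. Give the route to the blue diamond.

turn left 122°, forward 9.9 m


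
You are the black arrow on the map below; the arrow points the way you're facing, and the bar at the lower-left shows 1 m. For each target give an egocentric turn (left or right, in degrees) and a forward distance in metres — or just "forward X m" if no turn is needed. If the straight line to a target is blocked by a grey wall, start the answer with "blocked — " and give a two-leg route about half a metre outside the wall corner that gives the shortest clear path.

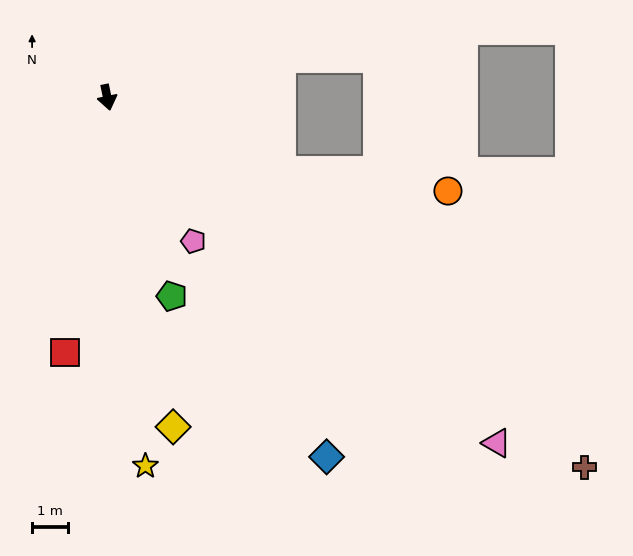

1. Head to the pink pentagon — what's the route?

turn left 19°, forward 4.7 m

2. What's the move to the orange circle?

blocked — turn left 56°, forward 5.3 m, then turn left 15°, forward 4.7 m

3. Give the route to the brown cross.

turn left 41°, forward 17.0 m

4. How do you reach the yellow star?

turn right 6°, forward 10.4 m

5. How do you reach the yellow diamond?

forward 9.4 m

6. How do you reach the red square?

turn right 21°, forward 7.3 m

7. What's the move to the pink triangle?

turn left 37°, forward 14.6 m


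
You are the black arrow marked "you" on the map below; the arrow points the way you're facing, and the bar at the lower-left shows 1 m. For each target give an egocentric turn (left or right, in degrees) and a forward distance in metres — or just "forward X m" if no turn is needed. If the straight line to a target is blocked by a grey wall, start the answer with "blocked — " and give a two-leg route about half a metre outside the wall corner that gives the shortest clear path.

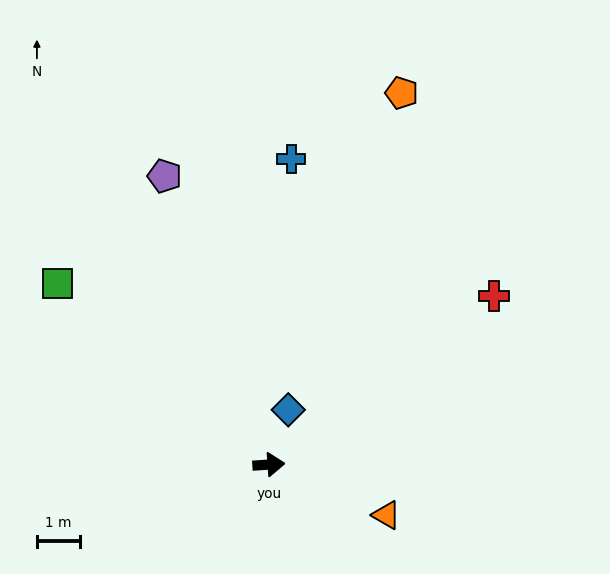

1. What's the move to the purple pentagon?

turn left 106°, forward 7.1 m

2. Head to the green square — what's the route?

turn left 136°, forward 6.4 m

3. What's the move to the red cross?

turn left 33°, forward 6.5 m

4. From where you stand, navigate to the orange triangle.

turn right 27°, forward 3.0 m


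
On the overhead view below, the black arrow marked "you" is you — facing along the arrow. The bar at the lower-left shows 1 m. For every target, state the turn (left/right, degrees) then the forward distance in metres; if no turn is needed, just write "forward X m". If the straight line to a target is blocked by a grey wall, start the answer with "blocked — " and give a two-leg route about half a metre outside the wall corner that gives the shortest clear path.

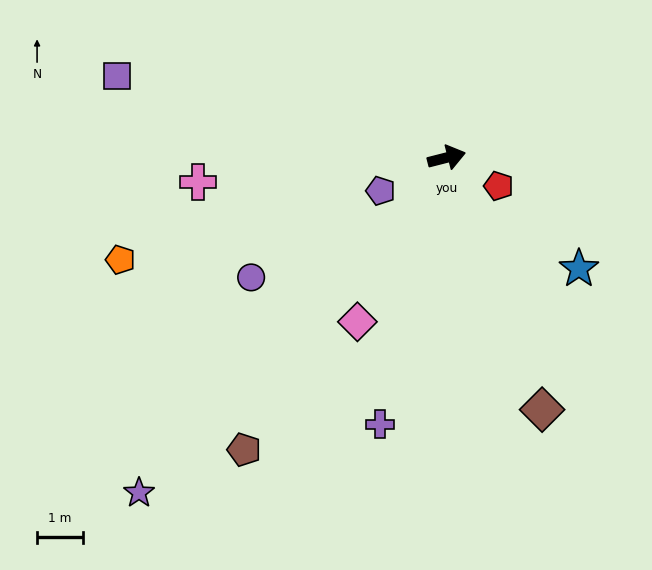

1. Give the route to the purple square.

turn left 152°, forward 7.4 m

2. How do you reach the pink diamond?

turn right 133°, forward 4.1 m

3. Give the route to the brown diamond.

turn right 84°, forward 5.9 m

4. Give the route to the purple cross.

turn right 118°, forward 6.0 m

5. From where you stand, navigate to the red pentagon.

turn right 43°, forward 1.3 m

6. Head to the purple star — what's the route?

turn right 147°, forward 10.0 m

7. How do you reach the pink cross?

turn left 171°, forward 5.5 m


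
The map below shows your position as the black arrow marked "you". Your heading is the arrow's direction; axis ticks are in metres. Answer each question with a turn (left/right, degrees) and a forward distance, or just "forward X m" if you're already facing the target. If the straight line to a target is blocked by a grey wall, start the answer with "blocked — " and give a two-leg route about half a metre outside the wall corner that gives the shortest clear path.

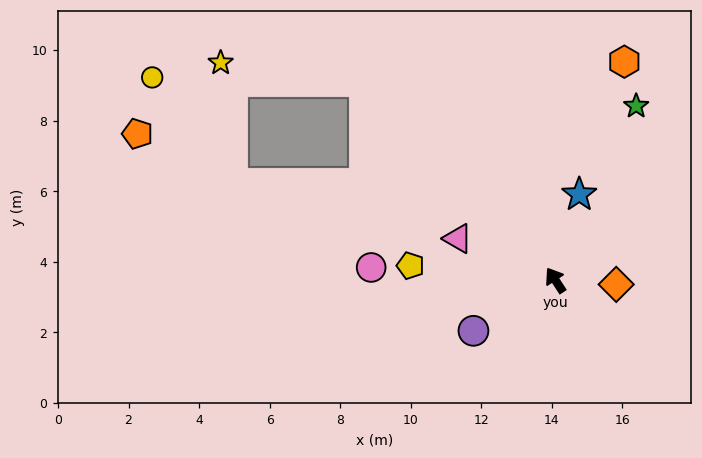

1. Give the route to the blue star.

turn right 49°, forward 2.5 m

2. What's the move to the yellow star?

blocked — turn left 11°, forward 7.8 m, then turn left 38°, forward 4.1 m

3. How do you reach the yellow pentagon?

turn left 51°, forward 4.1 m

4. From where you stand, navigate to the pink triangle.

turn left 34°, forward 3.0 m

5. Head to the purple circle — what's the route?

turn left 89°, forward 2.7 m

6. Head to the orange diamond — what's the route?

turn right 127°, forward 1.7 m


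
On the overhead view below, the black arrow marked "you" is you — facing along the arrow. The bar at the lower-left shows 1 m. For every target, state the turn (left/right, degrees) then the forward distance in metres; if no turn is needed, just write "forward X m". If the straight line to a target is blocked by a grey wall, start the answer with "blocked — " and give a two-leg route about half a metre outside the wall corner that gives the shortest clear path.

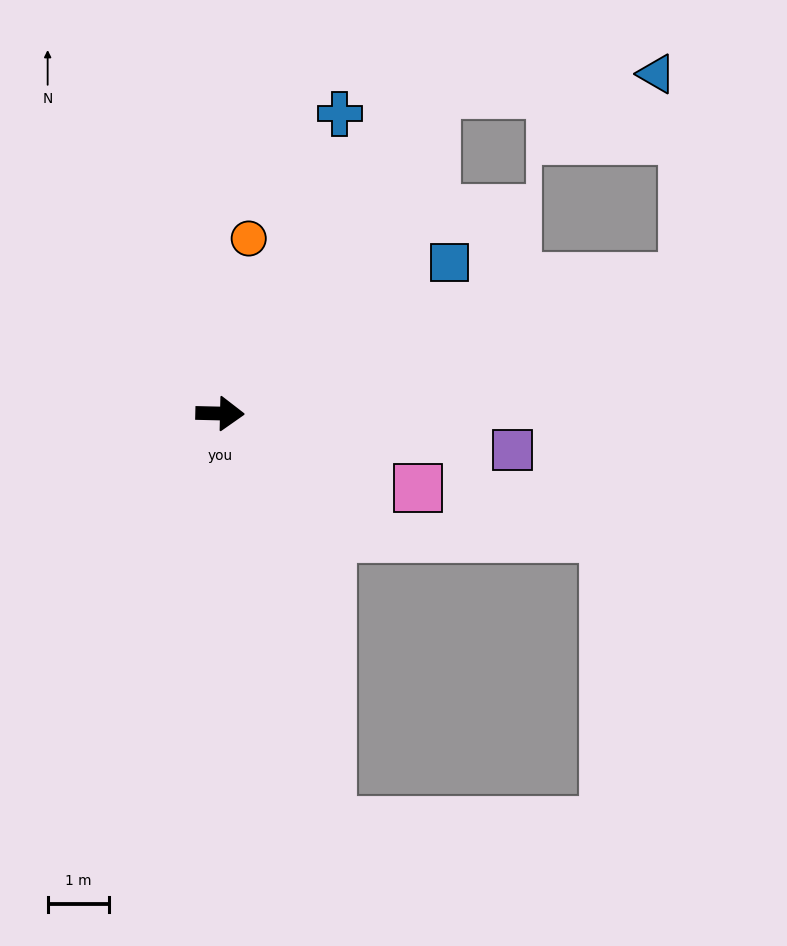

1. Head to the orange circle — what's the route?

turn left 82°, forward 2.9 m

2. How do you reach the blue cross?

turn left 70°, forward 5.3 m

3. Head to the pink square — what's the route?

turn right 19°, forward 3.5 m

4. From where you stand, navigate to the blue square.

turn left 35°, forward 4.5 m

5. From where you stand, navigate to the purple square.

turn right 6°, forward 4.8 m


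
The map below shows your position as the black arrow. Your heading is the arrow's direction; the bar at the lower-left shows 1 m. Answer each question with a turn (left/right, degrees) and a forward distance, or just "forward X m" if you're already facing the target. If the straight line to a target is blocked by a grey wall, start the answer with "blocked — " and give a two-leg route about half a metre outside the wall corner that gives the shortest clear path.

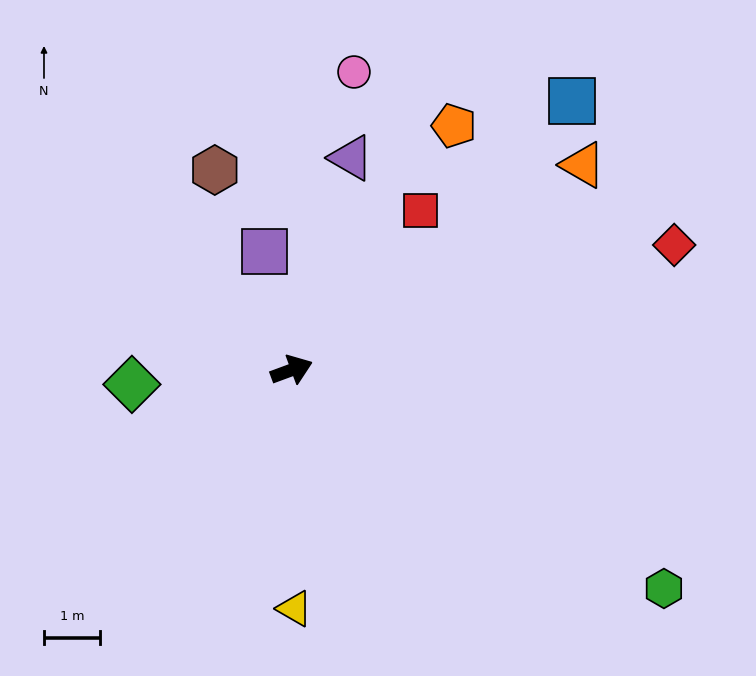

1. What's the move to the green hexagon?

turn right 51°, forward 7.7 m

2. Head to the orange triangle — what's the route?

turn left 15°, forward 6.3 m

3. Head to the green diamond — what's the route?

turn left 165°, forward 2.9 m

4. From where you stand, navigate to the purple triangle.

turn left 54°, forward 3.9 m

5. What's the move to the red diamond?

turn right 2°, forward 7.1 m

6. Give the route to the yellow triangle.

turn right 110°, forward 4.2 m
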